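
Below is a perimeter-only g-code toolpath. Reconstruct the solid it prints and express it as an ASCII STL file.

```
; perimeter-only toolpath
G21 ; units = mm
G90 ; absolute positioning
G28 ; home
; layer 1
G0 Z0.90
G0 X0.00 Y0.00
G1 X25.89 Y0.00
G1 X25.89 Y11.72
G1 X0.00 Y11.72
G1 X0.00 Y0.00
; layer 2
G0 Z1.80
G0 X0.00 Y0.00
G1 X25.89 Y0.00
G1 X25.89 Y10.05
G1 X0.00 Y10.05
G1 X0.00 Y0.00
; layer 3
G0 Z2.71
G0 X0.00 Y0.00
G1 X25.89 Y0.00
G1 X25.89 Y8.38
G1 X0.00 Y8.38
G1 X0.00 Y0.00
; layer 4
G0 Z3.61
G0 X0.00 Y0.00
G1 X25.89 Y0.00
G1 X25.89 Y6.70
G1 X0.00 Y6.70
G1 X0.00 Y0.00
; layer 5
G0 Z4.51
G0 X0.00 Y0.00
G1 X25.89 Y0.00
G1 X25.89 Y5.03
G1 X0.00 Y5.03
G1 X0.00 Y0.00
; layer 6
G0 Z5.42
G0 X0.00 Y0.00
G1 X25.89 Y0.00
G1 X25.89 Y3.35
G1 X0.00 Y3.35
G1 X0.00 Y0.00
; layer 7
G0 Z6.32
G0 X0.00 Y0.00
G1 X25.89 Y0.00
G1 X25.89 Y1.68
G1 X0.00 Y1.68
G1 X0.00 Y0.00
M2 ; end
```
solid part
  facet normal 0.0000 0.0000 -1.0000
    outer loop
      vertex 25.89 13.40 0.00
      vertex 25.89 0.00 0.00
      vertex 0.00 0.00 0.00
    endloop
  endfacet
  facet normal 0.0000 0.0000 -1.0000
    outer loop
      vertex 0.00 13.40 0.00
      vertex 25.89 13.40 0.00
      vertex 0.00 0.00 0.00
    endloop
  endfacet
  facet normal 0.0000 -1.0000 0.0000
    outer loop
      vertex 0.00 0.00 0.00
      vertex 25.89 0.00 0.00
      vertex 25.89 0.00 7.22
    endloop
  endfacet
  facet normal 0.0000 -1.0000 0.0000
    outer loop
      vertex 0.00 0.00 0.00
      vertex 25.89 0.00 7.22
      vertex 0.00 0.00 7.22
    endloop
  endfacet
  facet normal 0.0000 0.4743 0.8803
    outer loop
      vertex 0.00 0.00 7.22
      vertex 25.89 0.00 7.22
      vertex 25.89 13.40 0.00
    endloop
  endfacet
  facet normal 0.0000 0.4743 0.8803
    outer loop
      vertex 0.00 0.00 7.22
      vertex 25.89 13.40 0.00
      vertex 0.00 13.40 0.00
    endloop
  endfacet
  facet normal -1.0000 0.0000 0.0000
    outer loop
      vertex 0.00 0.00 7.22
      vertex 0.00 13.40 0.00
      vertex 0.00 0.00 0.00
    endloop
  endfacet
  facet normal 1.0000 0.0000 0.0000
    outer loop
      vertex 25.89 0.00 0.00
      vertex 25.89 13.40 0.00
      vertex 25.89 0.00 7.22
    endloop
  endfacet
endsolid part

The G0 Z moves step by Δz≈0.90 mm. The G1 loops shrink linearly with z, so the solid tapers from its base footprint up to z≈7.22. Closing with a flat bottom cap and the tapered top and triangulating gives 8 facets — a wedge (ramp): 25.9 × 13.4 mm base, rising to 7.22 mm along the y=0 edge and sloping linearly to z=0 at y=13.4.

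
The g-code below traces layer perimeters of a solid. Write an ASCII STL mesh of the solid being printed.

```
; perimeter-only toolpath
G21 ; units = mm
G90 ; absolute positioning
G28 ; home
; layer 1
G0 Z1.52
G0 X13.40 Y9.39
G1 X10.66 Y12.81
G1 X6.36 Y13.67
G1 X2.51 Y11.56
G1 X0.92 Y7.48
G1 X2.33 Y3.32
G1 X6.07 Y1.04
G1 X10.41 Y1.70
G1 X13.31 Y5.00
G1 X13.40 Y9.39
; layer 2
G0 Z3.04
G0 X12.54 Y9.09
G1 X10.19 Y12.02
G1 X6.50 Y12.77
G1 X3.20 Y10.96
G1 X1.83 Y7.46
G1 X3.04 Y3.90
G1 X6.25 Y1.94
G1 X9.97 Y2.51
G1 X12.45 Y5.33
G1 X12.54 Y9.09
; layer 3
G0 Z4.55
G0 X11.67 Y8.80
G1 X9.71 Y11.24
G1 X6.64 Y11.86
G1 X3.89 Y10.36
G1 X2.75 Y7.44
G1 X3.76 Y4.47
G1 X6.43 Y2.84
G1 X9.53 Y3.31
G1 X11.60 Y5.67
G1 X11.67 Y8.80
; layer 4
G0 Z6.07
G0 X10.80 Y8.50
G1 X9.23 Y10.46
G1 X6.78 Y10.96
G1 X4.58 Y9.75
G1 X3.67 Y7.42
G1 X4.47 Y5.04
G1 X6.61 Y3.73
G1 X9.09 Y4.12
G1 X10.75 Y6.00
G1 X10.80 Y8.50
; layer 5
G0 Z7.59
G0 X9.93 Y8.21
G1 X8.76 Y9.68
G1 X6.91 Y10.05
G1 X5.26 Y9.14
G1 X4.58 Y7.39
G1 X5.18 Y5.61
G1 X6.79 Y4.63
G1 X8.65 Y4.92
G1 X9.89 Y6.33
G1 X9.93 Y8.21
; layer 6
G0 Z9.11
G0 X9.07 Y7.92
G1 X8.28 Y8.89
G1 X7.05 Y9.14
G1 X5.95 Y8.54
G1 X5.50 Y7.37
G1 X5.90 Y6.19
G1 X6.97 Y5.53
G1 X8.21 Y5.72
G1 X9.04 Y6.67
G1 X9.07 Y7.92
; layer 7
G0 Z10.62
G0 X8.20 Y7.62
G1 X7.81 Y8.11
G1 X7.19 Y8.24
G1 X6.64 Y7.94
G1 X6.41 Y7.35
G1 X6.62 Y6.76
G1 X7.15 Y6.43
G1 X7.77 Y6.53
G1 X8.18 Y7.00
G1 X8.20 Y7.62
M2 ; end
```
solid part
  facet normal 0.0000 0.0000 -1.0000
    outer loop
      vertex 6.22 14.58 0.00
      vertex 11.14 13.59 0.00
      vertex 14.27 9.68 0.00
    endloop
  endfacet
  facet normal 0.0000 0.0000 -1.0000
    outer loop
      vertex 1.82 12.17 0.00
      vertex 6.22 14.58 0.00
      vertex 14.27 9.68 0.00
    endloop
  endfacet
  facet normal 0.0000 0.0000 -1.0000
    outer loop
      vertex 0.00 7.50 0.00
      vertex 1.82 12.17 0.00
      vertex 14.27 9.68 0.00
    endloop
  endfacet
  facet normal 0.0000 0.0000 -1.0000
    outer loop
      vertex 1.61 2.75 0.00
      vertex 0.00 7.50 0.00
      vertex 14.27 9.68 0.00
    endloop
  endfacet
  facet normal 0.0000 0.0000 -1.0000
    outer loop
      vertex 5.89 0.14 0.00
      vertex 1.61 2.75 0.00
      vertex 14.27 9.68 0.00
    endloop
  endfacet
  facet normal 0.0000 0.0000 -1.0000
    outer loop
      vertex 10.85 0.90 0.00
      vertex 5.89 0.14 0.00
      vertex 14.27 9.68 0.00
    endloop
  endfacet
  facet normal 0.0000 0.0000 -1.0000
    outer loop
      vertex 14.16 4.67 0.00
      vertex 10.85 0.90 0.00
      vertex 14.27 9.68 0.00
    endloop
  endfacet
  facet normal 0.6790 0.5436 0.4934
    outer loop
      vertex 14.27 9.68 0.00
      vertex 11.14 13.59 0.00
      vertex 7.33 7.33 12.14
    endloop
  endfacet
  facet normal 0.1716 0.8526 0.4935
    outer loop
      vertex 11.14 13.59 0.00
      vertex 6.22 14.58 0.00
      vertex 7.33 7.33 12.14
    endloop
  endfacet
  facet normal -0.4178 0.7627 0.4937
    outer loop
      vertex 6.22 14.58 0.00
      vertex 1.82 12.17 0.00
      vertex 7.33 7.33 12.14
    endloop
  endfacet
  facet normal -0.8103 0.3158 0.4937
    outer loop
      vertex 1.82 12.17 0.00
      vertex 0.00 7.50 0.00
      vertex 7.33 7.33 12.14
    endloop
  endfacet
  facet normal -0.8237 -0.2792 0.4935
    outer loop
      vertex 0.00 7.50 0.00
      vertex 1.61 2.75 0.00
      vertex 7.33 7.33 12.14
    endloop
  endfacet
  facet normal -0.4528 -0.7426 0.4935
    outer loop
      vertex 1.61 2.75 0.00
      vertex 5.89 0.14 0.00
      vertex 7.33 7.33 12.14
    endloop
  endfacet
  facet normal 0.1317 -0.8597 0.4935
    outer loop
      vertex 5.89 0.14 0.00
      vertex 10.85 0.90 0.00
      vertex 7.33 7.33 12.14
    endloop
  endfacet
  facet normal 0.6536 -0.5739 0.4935
    outer loop
      vertex 10.85 0.90 0.00
      vertex 14.16 4.67 0.00
      vertex 7.33 7.33 12.14
    endloop
  endfacet
  facet normal 0.8696 -0.0191 0.4934
    outer loop
      vertex 14.16 4.67 0.00
      vertex 14.27 9.68 0.00
      vertex 7.33 7.33 12.14
    endloop
  endfacet
endsolid part

The G0 Z moves step by Δz≈1.52 mm. The G1 loops shrink linearly with z, so the solid tapers from its base footprint up to z≈12.1. Closing with a flat bottom cap and the tapered top and triangulating gives 16 facets — a regular 9-sided pyramid, base circumscribed radius ≈ 7.33 mm, apex at z ≈ 12.1 mm.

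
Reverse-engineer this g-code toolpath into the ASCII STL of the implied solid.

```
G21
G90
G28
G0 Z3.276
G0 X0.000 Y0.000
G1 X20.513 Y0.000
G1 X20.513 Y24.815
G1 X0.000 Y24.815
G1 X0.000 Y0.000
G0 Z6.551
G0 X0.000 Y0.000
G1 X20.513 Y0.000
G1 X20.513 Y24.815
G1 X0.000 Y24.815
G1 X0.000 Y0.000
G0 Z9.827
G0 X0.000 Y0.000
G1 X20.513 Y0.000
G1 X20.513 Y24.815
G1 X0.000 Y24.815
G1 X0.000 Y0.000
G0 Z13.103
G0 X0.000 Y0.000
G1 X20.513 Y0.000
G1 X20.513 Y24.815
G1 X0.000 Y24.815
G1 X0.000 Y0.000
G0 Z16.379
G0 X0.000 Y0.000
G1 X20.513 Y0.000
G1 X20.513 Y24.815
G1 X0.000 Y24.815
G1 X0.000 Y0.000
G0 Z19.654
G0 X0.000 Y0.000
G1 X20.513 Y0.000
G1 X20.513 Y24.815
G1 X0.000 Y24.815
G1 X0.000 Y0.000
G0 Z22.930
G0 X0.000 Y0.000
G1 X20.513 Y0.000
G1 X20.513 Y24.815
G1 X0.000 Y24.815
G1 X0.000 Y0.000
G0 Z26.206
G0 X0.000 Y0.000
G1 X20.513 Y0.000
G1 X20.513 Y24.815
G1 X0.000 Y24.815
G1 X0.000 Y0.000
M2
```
solid part
  facet normal 0.0000 0.0000 -1.0000
    outer loop
      vertex 20.513 24.815 0.000
      vertex 20.513 0.000 0.000
      vertex 0.000 0.000 0.000
    endloop
  endfacet
  facet normal 0.0000 0.0000 -1.0000
    outer loop
      vertex 0.000 24.815 0.000
      vertex 20.513 24.815 0.000
      vertex 0.000 0.000 0.000
    endloop
  endfacet
  facet normal 0.0000 0.0000 1.0000
    outer loop
      vertex 0.000 0.000 26.206
      vertex 20.513 0.000 26.206
      vertex 20.513 24.815 26.206
    endloop
  endfacet
  facet normal 0.0000 0.0000 1.0000
    outer loop
      vertex 0.000 0.000 26.206
      vertex 20.513 24.815 26.206
      vertex 0.000 24.815 26.206
    endloop
  endfacet
  facet normal 0.0000 -1.0000 0.0000
    outer loop
      vertex 0.000 0.000 0.000
      vertex 20.513 0.000 0.000
      vertex 20.513 0.000 26.206
    endloop
  endfacet
  facet normal 0.0000 -1.0000 0.0000
    outer loop
      vertex 0.000 0.000 0.000
      vertex 20.513 0.000 26.206
      vertex 0.000 0.000 26.206
    endloop
  endfacet
  facet normal 0.0000 1.0000 0.0000
    outer loop
      vertex 20.513 24.815 26.206
      vertex 20.513 24.815 0.000
      vertex 0.000 24.815 0.000
    endloop
  endfacet
  facet normal 0.0000 1.0000 0.0000
    outer loop
      vertex 0.000 24.815 26.206
      vertex 20.513 24.815 26.206
      vertex 0.000 24.815 0.000
    endloop
  endfacet
  facet normal -1.0000 0.0000 0.0000
    outer loop
      vertex 0.000 24.815 26.206
      vertex 0.000 24.815 0.000
      vertex 0.000 0.000 0.000
    endloop
  endfacet
  facet normal -1.0000 0.0000 0.0000
    outer loop
      vertex 0.000 0.000 26.206
      vertex 0.000 24.815 26.206
      vertex 0.000 0.000 0.000
    endloop
  endfacet
  facet normal 1.0000 0.0000 0.0000
    outer loop
      vertex 20.513 0.000 0.000
      vertex 20.513 24.815 0.000
      vertex 20.513 24.815 26.206
    endloop
  endfacet
  facet normal 1.0000 0.0000 0.0000
    outer loop
      vertex 20.513 0.000 0.000
      vertex 20.513 24.815 26.206
      vertex 20.513 0.000 26.206
    endloop
  endfacet
endsolid part

The G0 Z moves step by Δz≈3.276 mm. Every layer's G1 loop is the same polygon, so the solid is a straight extrusion of it from z=0 to z≈26.2. Closing with flat bottom and top caps and triangulating gives 12 facets — a rectangular box, roughly 20.5 × 24.8 mm footprint and 26.2 mm tall.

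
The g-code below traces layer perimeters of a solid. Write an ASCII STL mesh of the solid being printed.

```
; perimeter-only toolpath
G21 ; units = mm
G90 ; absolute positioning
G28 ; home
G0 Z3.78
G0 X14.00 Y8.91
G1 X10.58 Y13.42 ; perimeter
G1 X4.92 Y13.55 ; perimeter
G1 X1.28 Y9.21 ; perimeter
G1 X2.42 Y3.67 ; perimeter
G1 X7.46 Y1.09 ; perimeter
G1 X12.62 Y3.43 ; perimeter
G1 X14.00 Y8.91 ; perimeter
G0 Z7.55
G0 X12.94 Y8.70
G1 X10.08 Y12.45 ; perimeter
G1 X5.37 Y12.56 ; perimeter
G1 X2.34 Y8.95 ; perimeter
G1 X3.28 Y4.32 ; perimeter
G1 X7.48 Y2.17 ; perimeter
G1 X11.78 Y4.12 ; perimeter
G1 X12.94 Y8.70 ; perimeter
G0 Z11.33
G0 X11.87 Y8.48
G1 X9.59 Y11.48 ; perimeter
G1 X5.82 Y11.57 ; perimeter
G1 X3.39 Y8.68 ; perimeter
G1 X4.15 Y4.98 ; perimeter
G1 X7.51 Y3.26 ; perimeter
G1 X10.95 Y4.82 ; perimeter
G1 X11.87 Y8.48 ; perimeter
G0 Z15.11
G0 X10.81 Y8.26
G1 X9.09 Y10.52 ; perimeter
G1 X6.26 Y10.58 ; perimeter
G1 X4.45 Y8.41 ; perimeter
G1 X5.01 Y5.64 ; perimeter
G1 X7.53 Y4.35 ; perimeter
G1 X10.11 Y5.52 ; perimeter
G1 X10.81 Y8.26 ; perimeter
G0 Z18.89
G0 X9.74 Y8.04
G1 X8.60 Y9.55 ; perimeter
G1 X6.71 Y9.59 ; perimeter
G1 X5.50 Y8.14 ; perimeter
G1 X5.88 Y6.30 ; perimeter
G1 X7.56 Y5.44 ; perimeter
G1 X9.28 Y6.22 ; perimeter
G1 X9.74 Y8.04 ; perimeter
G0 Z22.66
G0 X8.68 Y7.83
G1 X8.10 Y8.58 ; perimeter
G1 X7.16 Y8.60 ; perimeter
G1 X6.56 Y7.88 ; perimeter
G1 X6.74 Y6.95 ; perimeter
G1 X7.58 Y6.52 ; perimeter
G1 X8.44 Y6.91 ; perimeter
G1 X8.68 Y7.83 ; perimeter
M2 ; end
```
solid part
  facet normal 0.0000 0.0000 -1.0000
    outer loop
      vertex 4.47 14.54 0.00
      vertex 11.07 14.39 0.00
      vertex 15.07 9.13 0.00
    endloop
  endfacet
  facet normal 0.0000 0.0000 -1.0000
    outer loop
      vertex 0.23 9.48 0.00
      vertex 4.47 14.54 0.00
      vertex 15.07 9.13 0.00
    endloop
  endfacet
  facet normal 0.0000 0.0000 -1.0000
    outer loop
      vertex 1.55 3.01 0.00
      vertex 0.23 9.48 0.00
      vertex 15.07 9.13 0.00
    endloop
  endfacet
  facet normal 0.0000 0.0000 -1.0000
    outer loop
      vertex 7.43 0.00 0.00
      vertex 1.55 3.01 0.00
      vertex 15.07 9.13 0.00
    endloop
  endfacet
  facet normal 0.0000 0.0000 -1.0000
    outer loop
      vertex 13.45 2.73 0.00
      vertex 7.43 0.00 0.00
      vertex 15.07 9.13 0.00
    endloop
  endfacet
  facet normal 0.7705 0.5859 0.2511
    outer loop
      vertex 15.07 9.13 0.00
      vertex 11.07 14.39 0.00
      vertex 7.61 7.61 26.44
    endloop
  endfacet
  facet normal 0.0220 0.9677 0.2510
    outer loop
      vertex 11.07 14.39 0.00
      vertex 4.47 14.54 0.00
      vertex 7.61 7.61 26.44
    endloop
  endfacet
  facet normal -0.7419 0.6217 0.2511
    outer loop
      vertex 4.47 14.54 0.00
      vertex 0.23 9.48 0.00
      vertex 7.61 7.61 26.44
    endloop
  endfacet
  facet normal -0.9484 -0.1935 0.2510
    outer loop
      vertex 0.23 9.48 0.00
      vertex 1.55 3.01 0.00
      vertex 7.61 7.61 26.44
    endloop
  endfacet
  facet normal -0.4411 -0.8617 0.2510
    outer loop
      vertex 1.55 3.01 0.00
      vertex 7.43 0.00 0.00
      vertex 7.61 7.61 26.44
    endloop
  endfacet
  facet normal 0.3998 -0.8816 0.2510
    outer loop
      vertex 7.43 0.00 0.00
      vertex 13.45 2.73 0.00
      vertex 7.61 7.61 26.44
    endloop
  endfacet
  facet normal 0.9384 -0.2375 0.2511
    outer loop
      vertex 13.45 2.73 0.00
      vertex 15.07 9.13 0.00
      vertex 7.61 7.61 26.44
    endloop
  endfacet
endsolid part

The G0 Z moves step by Δz≈3.78 mm. The G1 loops shrink linearly with z, so the solid tapers from its base footprint up to z≈26.4. Closing with a flat bottom cap and the tapered top and triangulating gives 12 facets — a regular 7-sided pyramid, base circumscribed radius ≈ 7.61 mm, apex at z ≈ 26.4 mm.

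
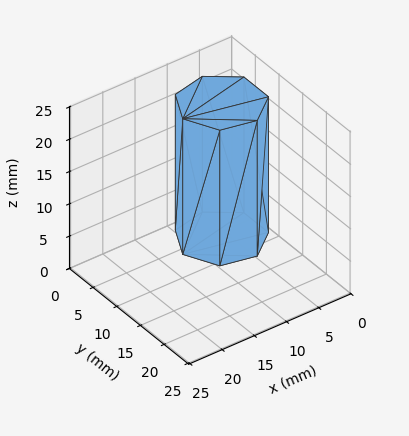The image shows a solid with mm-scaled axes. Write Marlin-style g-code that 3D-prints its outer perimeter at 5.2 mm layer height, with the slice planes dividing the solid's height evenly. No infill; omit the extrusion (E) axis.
Reading the render: the shape is a regular 7-sided prism (a cylinder approximated with 7 flat sides), circumscribed radius ≈ 6 mm, height ≈ 21 mm (dimensions read to the nearest mm from the axis ticks). For the g-code, the solid's height is divided into equal slices at the stated Δz and each level perimeter traced with G1 moves after a G0 lift.

; perimeter-only toolpath
G21 ; units = mm
G90 ; absolute positioning
G28 ; home
; layer 1
G0 Z5.2
G0 X12.0 Y6.0
G1 X9.7 Y10.7
G1 X4.7 Y11.8
G1 X0.6 Y8.6
G1 X0.6 Y3.4
G1 X4.7 Y0.2
G1 X9.7 Y1.3
G1 X12.0 Y6.0
; layer 2
G0 Z10.5
G0 X12.0 Y6.0
G1 X9.7 Y10.7
G1 X4.7 Y11.8
G1 X0.6 Y8.6
G1 X0.6 Y3.4
G1 X4.7 Y0.2
G1 X9.7 Y1.3
G1 X12.0 Y6.0
; layer 3
G0 Z15.8
G0 X12.0 Y6.0
G1 X9.7 Y10.7
G1 X4.7 Y11.8
G1 X0.6 Y8.6
G1 X0.6 Y3.4
G1 X4.7 Y0.2
G1 X9.7 Y1.3
G1 X12.0 Y6.0
; layer 4
G0 Z21.0
G0 X12.0 Y6.0
G1 X9.7 Y10.7
G1 X4.7 Y11.8
G1 X0.6 Y8.6
G1 X0.6 Y3.4
G1 X4.7 Y0.2
G1 X9.7 Y1.3
G1 X12.0 Y6.0
M2 ; end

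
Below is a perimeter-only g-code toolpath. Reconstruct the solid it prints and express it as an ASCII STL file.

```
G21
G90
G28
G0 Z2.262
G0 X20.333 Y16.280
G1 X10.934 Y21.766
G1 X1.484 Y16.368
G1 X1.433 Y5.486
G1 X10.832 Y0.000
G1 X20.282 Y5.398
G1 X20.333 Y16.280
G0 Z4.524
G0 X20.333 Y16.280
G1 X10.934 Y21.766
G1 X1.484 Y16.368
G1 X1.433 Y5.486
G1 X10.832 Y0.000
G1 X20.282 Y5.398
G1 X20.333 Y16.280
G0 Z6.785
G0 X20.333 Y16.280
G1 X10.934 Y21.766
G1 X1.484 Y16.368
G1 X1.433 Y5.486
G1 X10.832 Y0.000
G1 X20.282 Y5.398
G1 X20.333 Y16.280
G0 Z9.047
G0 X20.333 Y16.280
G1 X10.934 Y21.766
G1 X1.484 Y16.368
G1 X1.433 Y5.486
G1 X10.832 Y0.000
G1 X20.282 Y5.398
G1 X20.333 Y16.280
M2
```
solid part
  facet normal 0.0000 0.0000 -1.0000
    outer loop
      vertex 1.484 16.368 0.000
      vertex 10.934 21.766 0.000
      vertex 20.333 16.280 0.000
    endloop
  endfacet
  facet normal 0.0000 0.0000 -1.0000
    outer loop
      vertex 1.433 5.486 0.000
      vertex 1.484 16.368 0.000
      vertex 20.333 16.280 0.000
    endloop
  endfacet
  facet normal 0.0000 0.0000 -1.0000
    outer loop
      vertex 10.832 0.000 0.000
      vertex 1.433 5.486 0.000
      vertex 20.333 16.280 0.000
    endloop
  endfacet
  facet normal 0.0000 0.0000 -1.0000
    outer loop
      vertex 20.282 5.398 0.000
      vertex 10.832 0.000 0.000
      vertex 20.333 16.280 0.000
    endloop
  endfacet
  facet normal 0.0000 0.0000 1.0000
    outer loop
      vertex 20.333 16.280 9.047
      vertex 10.934 21.766 9.047
      vertex 1.484 16.368 9.047
    endloop
  endfacet
  facet normal 0.0000 0.0000 1.0000
    outer loop
      vertex 20.333 16.280 9.047
      vertex 1.484 16.368 9.047
      vertex 1.433 5.486 9.047
    endloop
  endfacet
  facet normal 0.0000 0.0000 1.0000
    outer loop
      vertex 20.333 16.280 9.047
      vertex 1.433 5.486 9.047
      vertex 10.832 0.000 9.047
    endloop
  endfacet
  facet normal 0.0000 0.0000 1.0000
    outer loop
      vertex 20.333 16.280 9.047
      vertex 10.832 0.000 9.047
      vertex 20.282 5.398 9.047
    endloop
  endfacet
  facet normal 0.5041 0.8636 0.0000
    outer loop
      vertex 20.333 16.280 0.000
      vertex 10.934 21.766 0.000
      vertex 10.934 21.766 9.047
    endloop
  endfacet
  facet normal 0.5041 0.8636 0.0000
    outer loop
      vertex 20.333 16.280 0.000
      vertex 10.934 21.766 9.047
      vertex 20.333 16.280 9.047
    endloop
  endfacet
  facet normal -0.4960 0.8683 0.0000
    outer loop
      vertex 10.934 21.766 0.000
      vertex 1.484 16.368 0.000
      vertex 1.484 16.368 9.047
    endloop
  endfacet
  facet normal -0.4960 0.8683 0.0000
    outer loop
      vertex 10.934 21.766 0.000
      vertex 1.484 16.368 9.047
      vertex 10.934 21.766 9.047
    endloop
  endfacet
  facet normal -1.0000 0.0047 0.0000
    outer loop
      vertex 1.484 16.368 0.000
      vertex 1.433 5.486 0.000
      vertex 1.433 5.486 9.047
    endloop
  endfacet
  facet normal -1.0000 0.0047 0.0000
    outer loop
      vertex 1.484 16.368 0.000
      vertex 1.433 5.486 9.047
      vertex 1.484 16.368 9.047
    endloop
  endfacet
  facet normal -0.5041 -0.8636 0.0000
    outer loop
      vertex 1.433 5.486 0.000
      vertex 10.832 0.000 0.000
      vertex 10.832 0.000 9.047
    endloop
  endfacet
  facet normal -0.5041 -0.8636 0.0000
    outer loop
      vertex 1.433 5.486 0.000
      vertex 10.832 0.000 9.047
      vertex 1.433 5.486 9.047
    endloop
  endfacet
  facet normal 0.4960 -0.8683 0.0000
    outer loop
      vertex 10.832 0.000 0.000
      vertex 20.282 5.398 0.000
      vertex 20.282 5.398 9.047
    endloop
  endfacet
  facet normal 0.4960 -0.8683 0.0000
    outer loop
      vertex 10.832 0.000 0.000
      vertex 20.282 5.398 9.047
      vertex 10.832 0.000 9.047
    endloop
  endfacet
  facet normal 1.0000 -0.0047 0.0000
    outer loop
      vertex 20.282 5.398 0.000
      vertex 20.333 16.280 0.000
      vertex 20.333 16.280 9.047
    endloop
  endfacet
  facet normal 1.0000 -0.0047 0.0000
    outer loop
      vertex 20.282 5.398 0.000
      vertex 20.333 16.280 9.047
      vertex 20.282 5.398 9.047
    endloop
  endfacet
endsolid part

The G0 Z moves step by Δz≈2.262 mm. Every layer's G1 loop is the same polygon, so the solid is a straight extrusion of it from z=0 to z≈9.05. Closing with flat bottom and top caps and triangulating gives 20 facets — a regular 6-sided prism (a cylinder approximated with 6 flat sides), circumscribed radius ≈ 10.9 mm, height ≈ 9.05 mm.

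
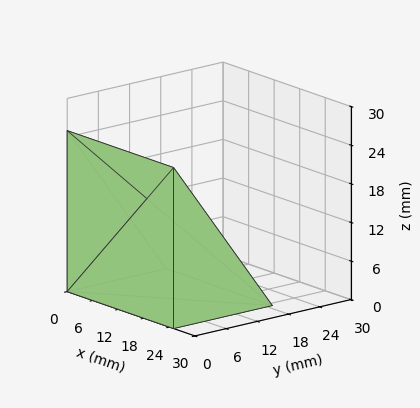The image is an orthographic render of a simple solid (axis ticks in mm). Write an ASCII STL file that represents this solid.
Reading the render: the shape is a wedge (ramp): 25 × 19 mm base, rising to 25 mm along the y=0 edge and sloping linearly to z=0 at y=19 (dimensions read to the nearest mm from the axis ticks). For the STL, each face is triangulated and given an outward normal.

solid part
  facet normal 0.0000 0.0000 -1.0000
    outer loop
      vertex 25.000 19.000 0.000
      vertex 25.000 0.000 0.000
      vertex 0.000 0.000 0.000
    endloop
  endfacet
  facet normal 0.0000 0.0000 -1.0000
    outer loop
      vertex 0.000 19.000 0.000
      vertex 25.000 19.000 0.000
      vertex 0.000 0.000 0.000
    endloop
  endfacet
  facet normal 0.0000 -1.0000 0.0000
    outer loop
      vertex 0.000 0.000 0.000
      vertex 25.000 0.000 0.000
      vertex 25.000 0.000 25.000
    endloop
  endfacet
  facet normal 0.0000 -1.0000 0.0000
    outer loop
      vertex 0.000 0.000 0.000
      vertex 25.000 0.000 25.000
      vertex 0.000 0.000 25.000
    endloop
  endfacet
  facet normal 0.0000 0.7962 0.6051
    outer loop
      vertex 0.000 0.000 25.000
      vertex 25.000 0.000 25.000
      vertex 25.000 19.000 0.000
    endloop
  endfacet
  facet normal 0.0000 0.7962 0.6051
    outer loop
      vertex 0.000 0.000 25.000
      vertex 25.000 19.000 0.000
      vertex 0.000 19.000 0.000
    endloop
  endfacet
  facet normal -1.0000 0.0000 0.0000
    outer loop
      vertex 0.000 0.000 25.000
      vertex 0.000 19.000 0.000
      vertex 0.000 0.000 0.000
    endloop
  endfacet
  facet normal 1.0000 0.0000 0.0000
    outer loop
      vertex 25.000 0.000 0.000
      vertex 25.000 19.000 0.000
      vertex 25.000 0.000 25.000
    endloop
  endfacet
endsolid part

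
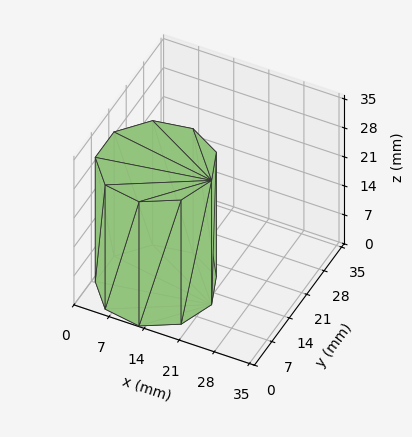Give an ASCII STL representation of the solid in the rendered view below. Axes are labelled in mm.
Reading the render: the shape is a regular 9-sided prism (a cylinder approximated with 9 flat sides), circumscribed radius ≈ 11 mm, height ≈ 30 mm (dimensions read to the nearest mm from the axis ticks). For the STL, each face is triangulated and given an outward normal.

solid part
  facet normal 0.0000 0.0000 -1.0000
    outer loop
      vertex 12.91 21.83 0.00
      vertex 19.43 18.07 0.00
      vertex 22.00 11.00 0.00
    endloop
  endfacet
  facet normal 0.0000 0.0000 -1.0000
    outer loop
      vertex 5.50 20.53 0.00
      vertex 12.91 21.83 0.00
      vertex 22.00 11.00 0.00
    endloop
  endfacet
  facet normal 0.0000 0.0000 -1.0000
    outer loop
      vertex 0.66 14.76 0.00
      vertex 5.50 20.53 0.00
      vertex 22.00 11.00 0.00
    endloop
  endfacet
  facet normal 0.0000 0.0000 -1.0000
    outer loop
      vertex 0.66 7.24 0.00
      vertex 0.66 14.76 0.00
      vertex 22.00 11.00 0.00
    endloop
  endfacet
  facet normal 0.0000 0.0000 -1.0000
    outer loop
      vertex 5.50 1.47 0.00
      vertex 0.66 7.24 0.00
      vertex 22.00 11.00 0.00
    endloop
  endfacet
  facet normal 0.0000 0.0000 -1.0000
    outer loop
      vertex 12.91 0.17 0.00
      vertex 5.50 1.47 0.00
      vertex 22.00 11.00 0.00
    endloop
  endfacet
  facet normal 0.0000 0.0000 -1.0000
    outer loop
      vertex 19.43 3.93 0.00
      vertex 12.91 0.17 0.00
      vertex 22.00 11.00 0.00
    endloop
  endfacet
  facet normal 0.0000 0.0000 1.0000
    outer loop
      vertex 22.00 11.00 30.00
      vertex 19.43 18.07 30.00
      vertex 12.91 21.83 30.00
    endloop
  endfacet
  facet normal 0.0000 0.0000 1.0000
    outer loop
      vertex 22.00 11.00 30.00
      vertex 12.91 21.83 30.00
      vertex 5.50 20.53 30.00
    endloop
  endfacet
  facet normal 0.0000 0.0000 1.0000
    outer loop
      vertex 22.00 11.00 30.00
      vertex 5.50 20.53 30.00
      vertex 0.66 14.76 30.00
    endloop
  endfacet
  facet normal 0.0000 0.0000 1.0000
    outer loop
      vertex 22.00 11.00 30.00
      vertex 0.66 14.76 30.00
      vertex 0.66 7.24 30.00
    endloop
  endfacet
  facet normal 0.0000 0.0000 1.0000
    outer loop
      vertex 22.00 11.00 30.00
      vertex 0.66 7.24 30.00
      vertex 5.50 1.47 30.00
    endloop
  endfacet
  facet normal 0.0000 0.0000 1.0000
    outer loop
      vertex 22.00 11.00 30.00
      vertex 5.50 1.47 30.00
      vertex 12.91 0.17 30.00
    endloop
  endfacet
  facet normal 0.0000 0.0000 1.0000
    outer loop
      vertex 22.00 11.00 30.00
      vertex 12.91 0.17 30.00
      vertex 19.43 3.93 30.00
    endloop
  endfacet
  facet normal 0.9398 0.3416 0.0000
    outer loop
      vertex 22.00 11.00 0.00
      vertex 19.43 18.07 0.00
      vertex 19.43 18.07 30.00
    endloop
  endfacet
  facet normal 0.9398 0.3416 0.0000
    outer loop
      vertex 22.00 11.00 0.00
      vertex 19.43 18.07 30.00
      vertex 22.00 11.00 30.00
    endloop
  endfacet
  facet normal 0.4996 0.8663 0.0000
    outer loop
      vertex 19.43 18.07 0.00
      vertex 12.91 21.83 0.00
      vertex 12.91 21.83 30.00
    endloop
  endfacet
  facet normal 0.4996 0.8663 0.0000
    outer loop
      vertex 19.43 18.07 0.00
      vertex 12.91 21.83 30.00
      vertex 19.43 18.07 30.00
    endloop
  endfacet
  facet normal -0.1728 0.9850 0.0000
    outer loop
      vertex 12.91 21.83 0.00
      vertex 5.50 20.53 0.00
      vertex 5.50 20.53 30.00
    endloop
  endfacet
  facet normal -0.1728 0.9850 0.0000
    outer loop
      vertex 12.91 21.83 0.00
      vertex 5.50 20.53 30.00
      vertex 12.91 21.83 30.00
    endloop
  endfacet
  facet normal -0.7661 0.6427 0.0000
    outer loop
      vertex 5.50 20.53 0.00
      vertex 0.66 14.76 0.00
      vertex 0.66 14.76 30.00
    endloop
  endfacet
  facet normal -0.7661 0.6427 0.0000
    outer loop
      vertex 5.50 20.53 0.00
      vertex 0.66 14.76 30.00
      vertex 5.50 20.53 30.00
    endloop
  endfacet
  facet normal -1.0000 0.0000 0.0000
    outer loop
      vertex 0.66 14.76 0.00
      vertex 0.66 7.24 0.00
      vertex 0.66 7.24 30.00
    endloop
  endfacet
  facet normal -1.0000 0.0000 0.0000
    outer loop
      vertex 0.66 14.76 0.00
      vertex 0.66 7.24 30.00
      vertex 0.66 14.76 30.00
    endloop
  endfacet
  facet normal -0.7661 -0.6427 0.0000
    outer loop
      vertex 0.66 7.24 0.00
      vertex 5.50 1.47 0.00
      vertex 5.50 1.47 30.00
    endloop
  endfacet
  facet normal -0.7661 -0.6427 0.0000
    outer loop
      vertex 0.66 7.24 0.00
      vertex 5.50 1.47 30.00
      vertex 0.66 7.24 30.00
    endloop
  endfacet
  facet normal -0.1728 -0.9850 0.0000
    outer loop
      vertex 5.50 1.47 0.00
      vertex 12.91 0.17 0.00
      vertex 12.91 0.17 30.00
    endloop
  endfacet
  facet normal -0.1728 -0.9850 0.0000
    outer loop
      vertex 5.50 1.47 0.00
      vertex 12.91 0.17 30.00
      vertex 5.50 1.47 30.00
    endloop
  endfacet
  facet normal 0.4996 -0.8663 0.0000
    outer loop
      vertex 12.91 0.17 0.00
      vertex 19.43 3.93 0.00
      vertex 19.43 3.93 30.00
    endloop
  endfacet
  facet normal 0.4996 -0.8663 0.0000
    outer loop
      vertex 12.91 0.17 0.00
      vertex 19.43 3.93 30.00
      vertex 12.91 0.17 30.00
    endloop
  endfacet
  facet normal 0.9398 -0.3416 0.0000
    outer loop
      vertex 19.43 3.93 0.00
      vertex 22.00 11.00 0.00
      vertex 22.00 11.00 30.00
    endloop
  endfacet
  facet normal 0.9398 -0.3416 0.0000
    outer loop
      vertex 19.43 3.93 0.00
      vertex 22.00 11.00 30.00
      vertex 19.43 3.93 30.00
    endloop
  endfacet
endsolid part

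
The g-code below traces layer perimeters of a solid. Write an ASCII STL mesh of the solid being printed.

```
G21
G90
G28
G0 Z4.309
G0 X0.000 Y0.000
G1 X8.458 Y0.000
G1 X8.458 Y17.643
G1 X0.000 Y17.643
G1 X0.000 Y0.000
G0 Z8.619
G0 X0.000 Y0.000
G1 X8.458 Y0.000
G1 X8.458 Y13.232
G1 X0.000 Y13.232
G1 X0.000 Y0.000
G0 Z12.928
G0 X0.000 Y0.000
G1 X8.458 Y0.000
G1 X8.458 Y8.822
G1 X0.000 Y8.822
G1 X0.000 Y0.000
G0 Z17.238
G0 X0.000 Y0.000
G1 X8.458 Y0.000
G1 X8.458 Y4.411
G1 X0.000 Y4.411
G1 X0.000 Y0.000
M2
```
solid part
  facet normal 0.0000 0.0000 -1.0000
    outer loop
      vertex 8.458 22.054 0.000
      vertex 8.458 0.000 0.000
      vertex 0.000 0.000 0.000
    endloop
  endfacet
  facet normal 0.0000 0.0000 -1.0000
    outer loop
      vertex 0.000 22.054 0.000
      vertex 8.458 22.054 0.000
      vertex 0.000 0.000 0.000
    endloop
  endfacet
  facet normal 0.0000 -1.0000 0.0000
    outer loop
      vertex 0.000 0.000 0.000
      vertex 8.458 0.000 0.000
      vertex 8.458 0.000 21.547
    endloop
  endfacet
  facet normal 0.0000 -1.0000 0.0000
    outer loop
      vertex 0.000 0.000 0.000
      vertex 8.458 0.000 21.547
      vertex 0.000 0.000 21.547
    endloop
  endfacet
  facet normal 0.0000 0.6988 0.7153
    outer loop
      vertex 0.000 0.000 21.547
      vertex 8.458 0.000 21.547
      vertex 8.458 22.054 0.000
    endloop
  endfacet
  facet normal 0.0000 0.6988 0.7153
    outer loop
      vertex 0.000 0.000 21.547
      vertex 8.458 22.054 0.000
      vertex 0.000 22.054 0.000
    endloop
  endfacet
  facet normal -1.0000 0.0000 0.0000
    outer loop
      vertex 0.000 0.000 21.547
      vertex 0.000 22.054 0.000
      vertex 0.000 0.000 0.000
    endloop
  endfacet
  facet normal 1.0000 0.0000 0.0000
    outer loop
      vertex 8.458 0.000 0.000
      vertex 8.458 22.054 0.000
      vertex 8.458 0.000 21.547
    endloop
  endfacet
endsolid part

The G0 Z moves step by Δz≈4.309 mm. The G1 loops shrink linearly with z, so the solid tapers from its base footprint up to z≈21.5. Closing with a flat bottom cap and the tapered top and triangulating gives 8 facets — a wedge (ramp): 8.46 × 22.1 mm base, rising to 21.5 mm along the y=0 edge and sloping linearly to z=0 at y=22.1.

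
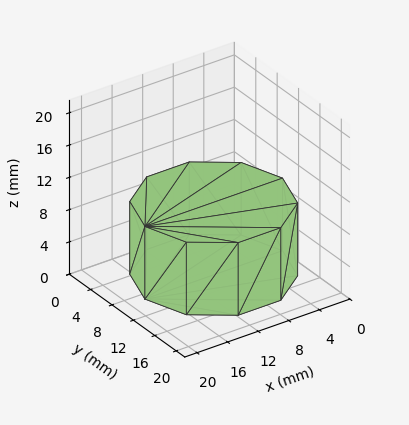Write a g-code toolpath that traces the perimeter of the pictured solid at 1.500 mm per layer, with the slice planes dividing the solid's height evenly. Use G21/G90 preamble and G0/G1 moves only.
Reading the render: the shape is a regular 10-sided prism (a cylinder approximated with 10 flat sides), circumscribed radius ≈ 9 mm, height ≈ 9 mm (dimensions read to the nearest mm from the axis ticks). For the g-code, the solid's height is divided into equal slices at the stated Δz and each level perimeter traced with G1 moves after a G0 lift.

; perimeter-only toolpath
G21 ; units = mm
G90 ; absolute positioning
G28 ; home
; layer 1
G0 Z1.500
G0 X18.000 Y9.000
G1 X16.281 Y14.290
G1 X11.781 Y17.560
G1 X6.219 Y17.560
G1 X1.719 Y14.290
G1 X0.000 Y9.000
G1 X1.719 Y3.710
G1 X6.219 Y0.440
G1 X11.781 Y0.440
G1 X16.281 Y3.710
G1 X18.000 Y9.000
; layer 2
G0 Z3.000
G0 X18.000 Y9.000
G1 X16.281 Y14.290
G1 X11.781 Y17.560
G1 X6.219 Y17.560
G1 X1.719 Y14.290
G1 X0.000 Y9.000
G1 X1.719 Y3.710
G1 X6.219 Y0.440
G1 X11.781 Y0.440
G1 X16.281 Y3.710
G1 X18.000 Y9.000
; layer 3
G0 Z4.500
G0 X18.000 Y9.000
G1 X16.281 Y14.290
G1 X11.781 Y17.560
G1 X6.219 Y17.560
G1 X1.719 Y14.290
G1 X0.000 Y9.000
G1 X1.719 Y3.710
G1 X6.219 Y0.440
G1 X11.781 Y0.440
G1 X16.281 Y3.710
G1 X18.000 Y9.000
; layer 4
G0 Z6.000
G0 X18.000 Y9.000
G1 X16.281 Y14.290
G1 X11.781 Y17.560
G1 X6.219 Y17.560
G1 X1.719 Y14.290
G1 X0.000 Y9.000
G1 X1.719 Y3.710
G1 X6.219 Y0.440
G1 X11.781 Y0.440
G1 X16.281 Y3.710
G1 X18.000 Y9.000
; layer 5
G0 Z7.500
G0 X18.000 Y9.000
G1 X16.281 Y14.290
G1 X11.781 Y17.560
G1 X6.219 Y17.560
G1 X1.719 Y14.290
G1 X0.000 Y9.000
G1 X1.719 Y3.710
G1 X6.219 Y0.440
G1 X11.781 Y0.440
G1 X16.281 Y3.710
G1 X18.000 Y9.000
; layer 6
G0 Z9.000
G0 X18.000 Y9.000
G1 X16.281 Y14.290
G1 X11.781 Y17.560
G1 X6.219 Y17.560
G1 X1.719 Y14.290
G1 X0.000 Y9.000
G1 X1.719 Y3.710
G1 X6.219 Y0.440
G1 X11.781 Y0.440
G1 X16.281 Y3.710
G1 X18.000 Y9.000
M2 ; end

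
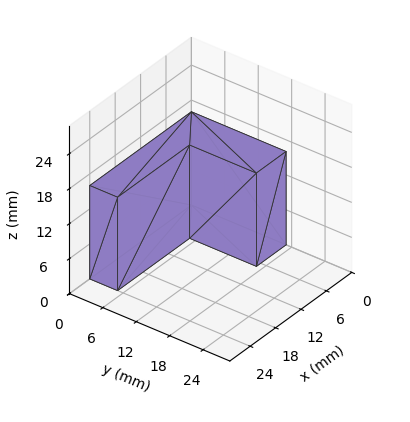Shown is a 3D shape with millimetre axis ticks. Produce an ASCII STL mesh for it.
Reading the render: the shape is an L-shaped prism: outer 24 × 17 mm, arm thicknesses ≈ 5 mm (horizontal) and 7 mm (vertical), extruded 16 mm in z (dimensions read to the nearest mm from the axis ticks). For the STL, each face is triangulated and given an outward normal.

solid part
  facet normal 0.0000 0.0000 -1.0000
    outer loop
      vertex 24.0 5.0 0.0
      vertex 24.0 0.0 0.0
      vertex 0.0 0.0 0.0
    endloop
  endfacet
  facet normal 0.0000 0.0000 -1.0000
    outer loop
      vertex 7.0 5.0 0.0
      vertex 24.0 5.0 0.0
      vertex 0.0 0.0 0.0
    endloop
  endfacet
  facet normal 0.0000 0.0000 -1.0000
    outer loop
      vertex 7.0 17.0 0.0
      vertex 7.0 5.0 0.0
      vertex 0.0 0.0 0.0
    endloop
  endfacet
  facet normal 0.0000 0.0000 -1.0000
    outer loop
      vertex 0.0 17.0 0.0
      vertex 7.0 17.0 0.0
      vertex 0.0 0.0 0.0
    endloop
  endfacet
  facet normal 0.0000 0.0000 1.0000
    outer loop
      vertex 0.0 0.0 16.0
      vertex 24.0 0.0 16.0
      vertex 24.0 5.0 16.0
    endloop
  endfacet
  facet normal 0.0000 0.0000 1.0000
    outer loop
      vertex 0.0 0.0 16.0
      vertex 24.0 5.0 16.0
      vertex 7.0 5.0 16.0
    endloop
  endfacet
  facet normal 0.0000 0.0000 1.0000
    outer loop
      vertex 0.0 0.0 16.0
      vertex 7.0 5.0 16.0
      vertex 7.0 17.0 16.0
    endloop
  endfacet
  facet normal 0.0000 0.0000 1.0000
    outer loop
      vertex 0.0 0.0 16.0
      vertex 7.0 17.0 16.0
      vertex 0.0 17.0 16.0
    endloop
  endfacet
  facet normal 0.0000 -1.0000 0.0000
    outer loop
      vertex 0.0 0.0 0.0
      vertex 24.0 0.0 0.0
      vertex 24.0 0.0 16.0
    endloop
  endfacet
  facet normal 0.0000 -1.0000 0.0000
    outer loop
      vertex 0.0 0.0 0.0
      vertex 24.0 0.0 16.0
      vertex 0.0 0.0 16.0
    endloop
  endfacet
  facet normal 1.0000 0.0000 0.0000
    outer loop
      vertex 24.0 0.0 0.0
      vertex 24.0 5.0 0.0
      vertex 24.0 5.0 16.0
    endloop
  endfacet
  facet normal 1.0000 0.0000 0.0000
    outer loop
      vertex 24.0 0.0 0.0
      vertex 24.0 5.0 16.0
      vertex 24.0 0.0 16.0
    endloop
  endfacet
  facet normal 0.0000 1.0000 0.0000
    outer loop
      vertex 24.0 5.0 0.0
      vertex 7.0 5.0 0.0
      vertex 7.0 5.0 16.0
    endloop
  endfacet
  facet normal 0.0000 1.0000 0.0000
    outer loop
      vertex 24.0 5.0 0.0
      vertex 7.0 5.0 16.0
      vertex 24.0 5.0 16.0
    endloop
  endfacet
  facet normal 1.0000 0.0000 0.0000
    outer loop
      vertex 7.0 5.0 0.0
      vertex 7.0 17.0 0.0
      vertex 7.0 17.0 16.0
    endloop
  endfacet
  facet normal 1.0000 0.0000 0.0000
    outer loop
      vertex 7.0 5.0 0.0
      vertex 7.0 17.0 16.0
      vertex 7.0 5.0 16.0
    endloop
  endfacet
  facet normal 0.0000 1.0000 0.0000
    outer loop
      vertex 7.0 17.0 0.0
      vertex 0.0 17.0 0.0
      vertex 0.0 17.0 16.0
    endloop
  endfacet
  facet normal 0.0000 1.0000 0.0000
    outer loop
      vertex 7.0 17.0 0.0
      vertex 0.0 17.0 16.0
      vertex 7.0 17.0 16.0
    endloop
  endfacet
  facet normal -1.0000 0.0000 0.0000
    outer loop
      vertex 0.0 17.0 0.0
      vertex 0.0 0.0 0.0
      vertex 0.0 0.0 16.0
    endloop
  endfacet
  facet normal -1.0000 0.0000 0.0000
    outer loop
      vertex 0.0 17.0 0.0
      vertex 0.0 0.0 16.0
      vertex 0.0 17.0 16.0
    endloop
  endfacet
endsolid part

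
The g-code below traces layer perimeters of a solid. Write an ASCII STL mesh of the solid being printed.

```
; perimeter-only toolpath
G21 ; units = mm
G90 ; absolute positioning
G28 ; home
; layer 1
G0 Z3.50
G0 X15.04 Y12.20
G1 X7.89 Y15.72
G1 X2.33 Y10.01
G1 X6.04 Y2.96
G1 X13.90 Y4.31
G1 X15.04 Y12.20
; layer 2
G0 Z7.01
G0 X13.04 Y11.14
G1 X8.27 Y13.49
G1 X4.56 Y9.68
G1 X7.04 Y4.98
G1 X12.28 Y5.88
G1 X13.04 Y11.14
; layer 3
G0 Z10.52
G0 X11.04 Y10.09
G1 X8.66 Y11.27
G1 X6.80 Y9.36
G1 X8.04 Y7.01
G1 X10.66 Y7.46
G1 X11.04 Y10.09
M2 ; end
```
solid part
  facet normal 0.0000 0.0000 -1.0000
    outer loop
      vertex 0.09 10.33 0.00
      vertex 7.51 17.95 0.00
      vertex 17.04 13.25 0.00
    endloop
  endfacet
  facet normal 0.0000 0.0000 -1.0000
    outer loop
      vertex 5.04 0.93 0.00
      vertex 0.09 10.33 0.00
      vertex 17.04 13.25 0.00
    endloop
  endfacet
  facet normal 0.0000 0.0000 -1.0000
    outer loop
      vertex 15.52 2.73 0.00
      vertex 5.04 0.93 0.00
      vertex 17.04 13.25 0.00
    endloop
  endfacet
  facet normal 0.3922 0.7952 0.4625
    outer loop
      vertex 17.04 13.25 0.00
      vertex 7.51 17.95 0.00
      vertex 9.04 9.04 14.02
    endloop
  endfacet
  facet normal -0.6352 0.6186 0.4624
    outer loop
      vertex 7.51 17.95 0.00
      vertex 0.09 10.33 0.00
      vertex 9.04 9.04 14.02
    endloop
  endfacet
  facet normal -0.7844 -0.4131 0.4627
    outer loop
      vertex 0.09 10.33 0.00
      vertex 5.04 0.93 0.00
      vertex 9.04 9.04 14.02
    endloop
  endfacet
  facet normal 0.1501 -0.8738 0.4626
    outer loop
      vertex 5.04 0.93 0.00
      vertex 15.52 2.73 0.00
      vertex 9.04 9.04 14.02
    endloop
  endfacet
  facet normal 0.8774 -0.1268 0.4626
    outer loop
      vertex 15.52 2.73 0.00
      vertex 17.04 13.25 0.00
      vertex 9.04 9.04 14.02
    endloop
  endfacet
endsolid part

The G0 Z moves step by Δz≈3.50 mm. The G1 loops shrink linearly with z, so the solid tapers from its base footprint up to z≈14. Closing with a flat bottom cap and the tapered top and triangulating gives 8 facets — a regular 5-sided pyramid, base circumscribed radius ≈ 9.04 mm, apex at z ≈ 14 mm.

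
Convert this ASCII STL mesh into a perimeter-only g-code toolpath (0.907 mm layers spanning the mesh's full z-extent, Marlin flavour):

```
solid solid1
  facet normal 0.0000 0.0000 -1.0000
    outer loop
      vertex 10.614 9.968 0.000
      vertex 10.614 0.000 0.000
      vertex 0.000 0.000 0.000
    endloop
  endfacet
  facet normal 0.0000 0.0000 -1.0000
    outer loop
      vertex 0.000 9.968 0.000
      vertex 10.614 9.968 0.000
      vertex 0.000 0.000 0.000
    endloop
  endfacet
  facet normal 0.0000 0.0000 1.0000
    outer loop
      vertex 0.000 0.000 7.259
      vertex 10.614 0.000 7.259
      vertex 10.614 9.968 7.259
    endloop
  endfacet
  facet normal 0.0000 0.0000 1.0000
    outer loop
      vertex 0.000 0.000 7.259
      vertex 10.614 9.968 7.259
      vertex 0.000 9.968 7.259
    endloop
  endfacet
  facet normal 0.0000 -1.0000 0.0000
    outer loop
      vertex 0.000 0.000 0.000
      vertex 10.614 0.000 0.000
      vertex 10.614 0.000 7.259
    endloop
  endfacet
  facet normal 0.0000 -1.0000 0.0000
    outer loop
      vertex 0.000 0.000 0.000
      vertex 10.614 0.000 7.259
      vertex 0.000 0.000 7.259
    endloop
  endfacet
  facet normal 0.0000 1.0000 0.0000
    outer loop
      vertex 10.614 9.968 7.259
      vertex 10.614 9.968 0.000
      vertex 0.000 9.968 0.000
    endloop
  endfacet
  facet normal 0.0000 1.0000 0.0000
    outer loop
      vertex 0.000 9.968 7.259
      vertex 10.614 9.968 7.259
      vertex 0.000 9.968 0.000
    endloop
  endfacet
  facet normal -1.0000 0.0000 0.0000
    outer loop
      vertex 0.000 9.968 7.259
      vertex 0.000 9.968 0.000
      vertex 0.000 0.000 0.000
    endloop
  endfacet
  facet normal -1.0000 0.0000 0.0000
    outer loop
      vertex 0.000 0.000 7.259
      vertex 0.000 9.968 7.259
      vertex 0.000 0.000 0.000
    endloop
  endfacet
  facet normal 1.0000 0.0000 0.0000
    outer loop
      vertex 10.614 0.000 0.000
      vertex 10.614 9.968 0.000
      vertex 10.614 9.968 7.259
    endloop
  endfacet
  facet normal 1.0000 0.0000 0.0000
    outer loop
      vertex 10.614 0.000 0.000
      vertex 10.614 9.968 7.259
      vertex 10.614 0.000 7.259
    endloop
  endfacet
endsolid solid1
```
; perimeter-only toolpath
G21 ; units = mm
G90 ; absolute positioning
G28 ; home
; layer 1
G0 Z0.907
G0 X0.000 Y0.000
G1 X10.614 Y0.000
G1 X10.614 Y9.968
G1 X0.000 Y9.968
G1 X0.000 Y0.000
; layer 2
G0 Z1.815
G0 X0.000 Y0.000
G1 X10.614 Y0.000
G1 X10.614 Y9.968
G1 X0.000 Y9.968
G1 X0.000 Y0.000
; layer 3
G0 Z2.722
G0 X0.000 Y0.000
G1 X10.614 Y0.000
G1 X10.614 Y9.968
G1 X0.000 Y9.968
G1 X0.000 Y0.000
; layer 4
G0 Z3.630
G0 X0.000 Y0.000
G1 X10.614 Y0.000
G1 X10.614 Y9.968
G1 X0.000 Y9.968
G1 X0.000 Y0.000
; layer 5
G0 Z4.537
G0 X0.000 Y0.000
G1 X10.614 Y0.000
G1 X10.614 Y9.968
G1 X0.000 Y9.968
G1 X0.000 Y0.000
; layer 6
G0 Z5.444
G0 X0.000 Y0.000
G1 X10.614 Y0.000
G1 X10.614 Y9.968
G1 X0.000 Y9.968
G1 X0.000 Y0.000
; layer 7
G0 Z6.352
G0 X0.000 Y0.000
G1 X10.614 Y0.000
G1 X10.614 Y9.968
G1 X0.000 Y9.968
G1 X0.000 Y0.000
; layer 8
G0 Z7.259
G0 X0.000 Y0.000
G1 X10.614 Y0.000
G1 X10.614 Y9.968
G1 X0.000 Y9.968
G1 X0.000 Y0.000
M2 ; end

The solid is a rectangular box, roughly 10.6 × 9.97 mm footprint and 7.26 mm tall. Slicing at Δz = 0.907 mm — 8 equal slices spanning the solid's height, so layer i sits at z = i·h/8 — gives 8 non-empty perimeters. Each is a 4-segment closed polygon; G0 lifts to the layer z and rapids to the start vertex, then G1 traces the edges.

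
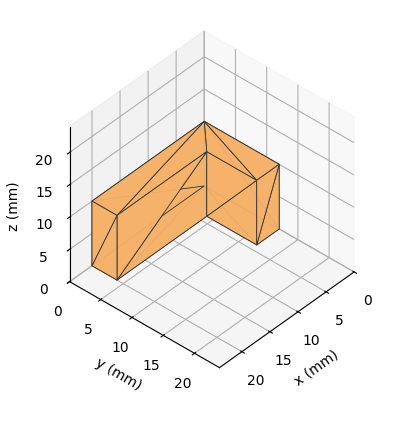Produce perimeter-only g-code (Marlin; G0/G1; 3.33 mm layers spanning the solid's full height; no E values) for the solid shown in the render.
Reading the render: the shape is an L-shaped prism: outer 20 × 12 mm, arm thicknesses ≈ 4 mm (horizontal) and 4 mm (vertical), extruded 10 mm in z (dimensions read to the nearest mm from the axis ticks). For the g-code, the solid's height is divided into equal slices at the stated Δz and each level perimeter traced with G1 moves after a G0 lift.

; perimeter-only toolpath
G21 ; units = mm
G90 ; absolute positioning
G28 ; home
; layer 1
G0 Z3.33
G0 X0.00 Y0.00
G1 X20.00 Y0.00
G1 X20.00 Y4.00
G1 X4.00 Y4.00
G1 X4.00 Y12.00
G1 X0.00 Y12.00
G1 X0.00 Y0.00
; layer 2
G0 Z6.67
G0 X0.00 Y0.00
G1 X20.00 Y0.00
G1 X20.00 Y4.00
G1 X4.00 Y4.00
G1 X4.00 Y12.00
G1 X0.00 Y12.00
G1 X0.00 Y0.00
; layer 3
G0 Z10.00
G0 X0.00 Y0.00
G1 X20.00 Y0.00
G1 X20.00 Y4.00
G1 X4.00 Y4.00
G1 X4.00 Y12.00
G1 X0.00 Y12.00
G1 X0.00 Y0.00
M2 ; end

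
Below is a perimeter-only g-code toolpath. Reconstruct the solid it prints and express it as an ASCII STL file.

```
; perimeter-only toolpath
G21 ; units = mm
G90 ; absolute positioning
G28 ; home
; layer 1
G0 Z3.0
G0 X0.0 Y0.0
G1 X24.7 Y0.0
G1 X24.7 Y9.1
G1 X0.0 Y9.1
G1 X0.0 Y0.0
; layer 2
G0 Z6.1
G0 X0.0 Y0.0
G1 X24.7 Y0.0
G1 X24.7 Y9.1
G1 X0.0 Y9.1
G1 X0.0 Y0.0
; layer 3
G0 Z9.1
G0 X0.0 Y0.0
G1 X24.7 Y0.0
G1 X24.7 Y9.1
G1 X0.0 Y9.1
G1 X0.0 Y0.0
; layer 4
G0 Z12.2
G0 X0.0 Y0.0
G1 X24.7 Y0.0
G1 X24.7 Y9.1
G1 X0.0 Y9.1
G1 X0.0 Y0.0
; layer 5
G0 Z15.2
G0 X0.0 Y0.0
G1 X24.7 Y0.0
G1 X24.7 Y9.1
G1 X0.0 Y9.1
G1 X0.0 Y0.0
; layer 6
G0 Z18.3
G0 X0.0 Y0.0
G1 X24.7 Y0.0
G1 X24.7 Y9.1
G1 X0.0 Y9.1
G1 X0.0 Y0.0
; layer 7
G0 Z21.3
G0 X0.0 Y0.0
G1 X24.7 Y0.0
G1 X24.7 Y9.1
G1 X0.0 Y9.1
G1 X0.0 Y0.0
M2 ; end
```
solid part
  facet normal 0.0000 0.0000 -1.0000
    outer loop
      vertex 24.7 9.1 0.0
      vertex 24.7 0.0 0.0
      vertex 0.0 0.0 0.0
    endloop
  endfacet
  facet normal 0.0000 0.0000 -1.0000
    outer loop
      vertex 0.0 9.1 0.0
      vertex 24.7 9.1 0.0
      vertex 0.0 0.0 0.0
    endloop
  endfacet
  facet normal 0.0000 0.0000 1.0000
    outer loop
      vertex 0.0 0.0 21.3
      vertex 24.7 0.0 21.3
      vertex 24.7 9.1 21.3
    endloop
  endfacet
  facet normal 0.0000 0.0000 1.0000
    outer loop
      vertex 0.0 0.0 21.3
      vertex 24.7 9.1 21.3
      vertex 0.0 9.1 21.3
    endloop
  endfacet
  facet normal 0.0000 -1.0000 0.0000
    outer loop
      vertex 0.0 0.0 0.0
      vertex 24.7 0.0 0.0
      vertex 24.7 0.0 21.3
    endloop
  endfacet
  facet normal 0.0000 -1.0000 0.0000
    outer loop
      vertex 0.0 0.0 0.0
      vertex 24.7 0.0 21.3
      vertex 0.0 0.0 21.3
    endloop
  endfacet
  facet normal 0.0000 1.0000 0.0000
    outer loop
      vertex 24.7 9.1 21.3
      vertex 24.7 9.1 0.0
      vertex 0.0 9.1 0.0
    endloop
  endfacet
  facet normal 0.0000 1.0000 0.0000
    outer loop
      vertex 0.0 9.1 21.3
      vertex 24.7 9.1 21.3
      vertex 0.0 9.1 0.0
    endloop
  endfacet
  facet normal -1.0000 0.0000 0.0000
    outer loop
      vertex 0.0 9.1 21.3
      vertex 0.0 9.1 0.0
      vertex 0.0 0.0 0.0
    endloop
  endfacet
  facet normal -1.0000 0.0000 0.0000
    outer loop
      vertex 0.0 0.0 21.3
      vertex 0.0 9.1 21.3
      vertex 0.0 0.0 0.0
    endloop
  endfacet
  facet normal 1.0000 0.0000 0.0000
    outer loop
      vertex 24.7 0.0 0.0
      vertex 24.7 9.1 0.0
      vertex 24.7 9.1 21.3
    endloop
  endfacet
  facet normal 1.0000 0.0000 0.0000
    outer loop
      vertex 24.7 0.0 0.0
      vertex 24.7 9.1 21.3
      vertex 24.7 0.0 21.3
    endloop
  endfacet
endsolid part

The G0 Z moves step by Δz≈3.0 mm. Every layer's G1 loop is the same polygon, so the solid is a straight extrusion of it from z=0 to z≈21.3. Closing with flat bottom and top caps and triangulating gives 12 facets — a rectangular box, roughly 24.7 × 9.1 mm footprint and 21.3 mm tall.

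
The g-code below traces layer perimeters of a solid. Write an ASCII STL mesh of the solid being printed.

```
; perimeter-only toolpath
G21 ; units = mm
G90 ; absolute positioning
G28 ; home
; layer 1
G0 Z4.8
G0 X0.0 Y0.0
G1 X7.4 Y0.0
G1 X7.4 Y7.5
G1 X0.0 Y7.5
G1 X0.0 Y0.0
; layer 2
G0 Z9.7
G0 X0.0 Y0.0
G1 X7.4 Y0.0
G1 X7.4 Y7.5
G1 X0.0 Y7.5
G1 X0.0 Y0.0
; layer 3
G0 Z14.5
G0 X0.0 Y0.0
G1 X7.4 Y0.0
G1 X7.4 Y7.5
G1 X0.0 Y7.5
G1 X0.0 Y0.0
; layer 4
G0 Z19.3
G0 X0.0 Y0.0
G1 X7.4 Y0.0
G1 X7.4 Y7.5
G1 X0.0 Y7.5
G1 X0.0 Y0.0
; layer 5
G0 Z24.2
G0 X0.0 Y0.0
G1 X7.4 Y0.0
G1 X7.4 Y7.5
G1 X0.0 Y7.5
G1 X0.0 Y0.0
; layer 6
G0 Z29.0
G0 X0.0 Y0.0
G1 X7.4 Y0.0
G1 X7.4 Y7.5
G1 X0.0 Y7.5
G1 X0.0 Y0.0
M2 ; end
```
solid part
  facet normal 0.0000 0.0000 -1.0000
    outer loop
      vertex 7.4 7.5 0.0
      vertex 7.4 0.0 0.0
      vertex 0.0 0.0 0.0
    endloop
  endfacet
  facet normal 0.0000 0.0000 -1.0000
    outer loop
      vertex 0.0 7.5 0.0
      vertex 7.4 7.5 0.0
      vertex 0.0 0.0 0.0
    endloop
  endfacet
  facet normal 0.0000 0.0000 1.0000
    outer loop
      vertex 0.0 0.0 29.0
      vertex 7.4 0.0 29.0
      vertex 7.4 7.5 29.0
    endloop
  endfacet
  facet normal 0.0000 0.0000 1.0000
    outer loop
      vertex 0.0 0.0 29.0
      vertex 7.4 7.5 29.0
      vertex 0.0 7.5 29.0
    endloop
  endfacet
  facet normal 0.0000 -1.0000 0.0000
    outer loop
      vertex 0.0 0.0 0.0
      vertex 7.4 0.0 0.0
      vertex 7.4 0.0 29.0
    endloop
  endfacet
  facet normal 0.0000 -1.0000 0.0000
    outer loop
      vertex 0.0 0.0 0.0
      vertex 7.4 0.0 29.0
      vertex 0.0 0.0 29.0
    endloop
  endfacet
  facet normal 0.0000 1.0000 0.0000
    outer loop
      vertex 7.4 7.5 29.0
      vertex 7.4 7.5 0.0
      vertex 0.0 7.5 0.0
    endloop
  endfacet
  facet normal 0.0000 1.0000 0.0000
    outer loop
      vertex 0.0 7.5 29.0
      vertex 7.4 7.5 29.0
      vertex 0.0 7.5 0.0
    endloop
  endfacet
  facet normal -1.0000 0.0000 0.0000
    outer loop
      vertex 0.0 7.5 29.0
      vertex 0.0 7.5 0.0
      vertex 0.0 0.0 0.0
    endloop
  endfacet
  facet normal -1.0000 0.0000 0.0000
    outer loop
      vertex 0.0 0.0 29.0
      vertex 0.0 7.5 29.0
      vertex 0.0 0.0 0.0
    endloop
  endfacet
  facet normal 1.0000 0.0000 0.0000
    outer loop
      vertex 7.4 0.0 0.0
      vertex 7.4 7.5 0.0
      vertex 7.4 7.5 29.0
    endloop
  endfacet
  facet normal 1.0000 0.0000 0.0000
    outer loop
      vertex 7.4 0.0 0.0
      vertex 7.4 7.5 29.0
      vertex 7.4 0.0 29.0
    endloop
  endfacet
endsolid part

The G0 Z moves step by Δz≈4.8 mm. Every layer's G1 loop is the same polygon, so the solid is a straight extrusion of it from z=0 to z≈29. Closing with flat bottom and top caps and triangulating gives 12 facets — a rectangular box, roughly 7.4 × 7.5 mm footprint and 29 mm tall.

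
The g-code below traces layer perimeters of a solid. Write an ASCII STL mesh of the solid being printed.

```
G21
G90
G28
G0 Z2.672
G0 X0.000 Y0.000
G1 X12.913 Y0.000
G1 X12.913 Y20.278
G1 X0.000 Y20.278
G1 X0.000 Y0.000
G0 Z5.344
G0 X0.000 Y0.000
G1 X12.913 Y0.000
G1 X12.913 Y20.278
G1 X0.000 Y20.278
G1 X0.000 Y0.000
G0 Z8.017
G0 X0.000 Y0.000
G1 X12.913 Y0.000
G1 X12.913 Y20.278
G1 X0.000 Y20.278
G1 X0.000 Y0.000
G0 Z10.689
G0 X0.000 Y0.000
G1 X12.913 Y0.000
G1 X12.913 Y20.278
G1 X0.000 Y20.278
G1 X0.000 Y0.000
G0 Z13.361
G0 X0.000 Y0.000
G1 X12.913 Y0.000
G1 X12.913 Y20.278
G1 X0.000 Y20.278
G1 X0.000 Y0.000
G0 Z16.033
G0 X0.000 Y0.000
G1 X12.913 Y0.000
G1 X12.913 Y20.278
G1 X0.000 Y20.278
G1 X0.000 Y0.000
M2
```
solid part
  facet normal 0.0000 0.0000 -1.0000
    outer loop
      vertex 12.913 20.278 0.000
      vertex 12.913 0.000 0.000
      vertex 0.000 0.000 0.000
    endloop
  endfacet
  facet normal 0.0000 0.0000 -1.0000
    outer loop
      vertex 0.000 20.278 0.000
      vertex 12.913 20.278 0.000
      vertex 0.000 0.000 0.000
    endloop
  endfacet
  facet normal 0.0000 0.0000 1.0000
    outer loop
      vertex 0.000 0.000 16.033
      vertex 12.913 0.000 16.033
      vertex 12.913 20.278 16.033
    endloop
  endfacet
  facet normal 0.0000 0.0000 1.0000
    outer loop
      vertex 0.000 0.000 16.033
      vertex 12.913 20.278 16.033
      vertex 0.000 20.278 16.033
    endloop
  endfacet
  facet normal 0.0000 -1.0000 0.0000
    outer loop
      vertex 0.000 0.000 0.000
      vertex 12.913 0.000 0.000
      vertex 12.913 0.000 16.033
    endloop
  endfacet
  facet normal 0.0000 -1.0000 0.0000
    outer loop
      vertex 0.000 0.000 0.000
      vertex 12.913 0.000 16.033
      vertex 0.000 0.000 16.033
    endloop
  endfacet
  facet normal 0.0000 1.0000 0.0000
    outer loop
      vertex 12.913 20.278 16.033
      vertex 12.913 20.278 0.000
      vertex 0.000 20.278 0.000
    endloop
  endfacet
  facet normal 0.0000 1.0000 0.0000
    outer loop
      vertex 0.000 20.278 16.033
      vertex 12.913 20.278 16.033
      vertex 0.000 20.278 0.000
    endloop
  endfacet
  facet normal -1.0000 0.0000 0.0000
    outer loop
      vertex 0.000 20.278 16.033
      vertex 0.000 20.278 0.000
      vertex 0.000 0.000 0.000
    endloop
  endfacet
  facet normal -1.0000 0.0000 0.0000
    outer loop
      vertex 0.000 0.000 16.033
      vertex 0.000 20.278 16.033
      vertex 0.000 0.000 0.000
    endloop
  endfacet
  facet normal 1.0000 0.0000 0.0000
    outer loop
      vertex 12.913 0.000 0.000
      vertex 12.913 20.278 0.000
      vertex 12.913 20.278 16.033
    endloop
  endfacet
  facet normal 1.0000 0.0000 0.0000
    outer loop
      vertex 12.913 0.000 0.000
      vertex 12.913 20.278 16.033
      vertex 12.913 0.000 16.033
    endloop
  endfacet
endsolid part

The G0 Z moves step by Δz≈2.672 mm. Every layer's G1 loop is the same polygon, so the solid is a straight extrusion of it from z=0 to z≈16. Closing with flat bottom and top caps and triangulating gives 12 facets — a rectangular box, roughly 12.9 × 20.3 mm footprint and 16 mm tall.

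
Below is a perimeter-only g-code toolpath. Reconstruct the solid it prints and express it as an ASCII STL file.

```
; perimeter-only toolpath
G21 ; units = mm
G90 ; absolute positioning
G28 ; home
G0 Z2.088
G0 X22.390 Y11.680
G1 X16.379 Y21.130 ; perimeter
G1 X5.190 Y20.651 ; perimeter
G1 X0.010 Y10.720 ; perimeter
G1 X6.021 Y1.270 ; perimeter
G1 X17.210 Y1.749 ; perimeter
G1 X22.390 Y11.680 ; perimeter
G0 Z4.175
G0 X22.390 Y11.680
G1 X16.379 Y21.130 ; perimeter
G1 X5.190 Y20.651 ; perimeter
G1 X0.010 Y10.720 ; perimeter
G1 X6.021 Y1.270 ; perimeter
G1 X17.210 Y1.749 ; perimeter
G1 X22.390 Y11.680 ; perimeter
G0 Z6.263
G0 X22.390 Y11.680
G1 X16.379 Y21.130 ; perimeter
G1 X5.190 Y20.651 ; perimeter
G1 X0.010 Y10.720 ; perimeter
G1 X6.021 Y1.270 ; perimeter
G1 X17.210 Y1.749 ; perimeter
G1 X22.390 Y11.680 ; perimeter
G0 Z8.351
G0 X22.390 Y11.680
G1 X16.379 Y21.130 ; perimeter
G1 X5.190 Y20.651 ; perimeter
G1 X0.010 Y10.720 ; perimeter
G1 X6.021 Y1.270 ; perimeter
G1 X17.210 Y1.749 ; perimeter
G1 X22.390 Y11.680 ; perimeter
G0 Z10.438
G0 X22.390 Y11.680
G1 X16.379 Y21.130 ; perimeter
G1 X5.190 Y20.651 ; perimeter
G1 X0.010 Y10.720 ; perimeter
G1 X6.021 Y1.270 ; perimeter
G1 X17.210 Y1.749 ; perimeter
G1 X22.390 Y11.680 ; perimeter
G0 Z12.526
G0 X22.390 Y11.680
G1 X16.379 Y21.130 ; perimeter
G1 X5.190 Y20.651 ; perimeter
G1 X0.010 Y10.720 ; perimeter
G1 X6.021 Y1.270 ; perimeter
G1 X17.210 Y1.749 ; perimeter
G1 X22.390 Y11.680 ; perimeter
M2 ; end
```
solid part
  facet normal 0.0000 0.0000 -1.0000
    outer loop
      vertex 5.190 20.651 0.000
      vertex 16.379 21.130 0.000
      vertex 22.390 11.680 0.000
    endloop
  endfacet
  facet normal 0.0000 0.0000 -1.0000
    outer loop
      vertex 0.010 10.720 0.000
      vertex 5.190 20.651 0.000
      vertex 22.390 11.680 0.000
    endloop
  endfacet
  facet normal 0.0000 0.0000 -1.0000
    outer loop
      vertex 6.021 1.270 0.000
      vertex 0.010 10.720 0.000
      vertex 22.390 11.680 0.000
    endloop
  endfacet
  facet normal 0.0000 0.0000 -1.0000
    outer loop
      vertex 17.210 1.749 0.000
      vertex 6.021 1.270 0.000
      vertex 22.390 11.680 0.000
    endloop
  endfacet
  facet normal 0.0000 0.0000 1.0000
    outer loop
      vertex 22.390 11.680 12.526
      vertex 16.379 21.130 12.526
      vertex 5.190 20.651 12.526
    endloop
  endfacet
  facet normal 0.0000 0.0000 1.0000
    outer loop
      vertex 22.390 11.680 12.526
      vertex 5.190 20.651 12.526
      vertex 0.010 10.720 12.526
    endloop
  endfacet
  facet normal 0.0000 0.0000 1.0000
    outer loop
      vertex 22.390 11.680 12.526
      vertex 0.010 10.720 12.526
      vertex 6.021 1.270 12.526
    endloop
  endfacet
  facet normal 0.0000 0.0000 1.0000
    outer loop
      vertex 22.390 11.680 12.526
      vertex 6.021 1.270 12.526
      vertex 17.210 1.749 12.526
    endloop
  endfacet
  facet normal 0.8438 0.5367 0.0000
    outer loop
      vertex 22.390 11.680 0.000
      vertex 16.379 21.130 0.000
      vertex 16.379 21.130 12.526
    endloop
  endfacet
  facet normal 0.8438 0.5367 0.0000
    outer loop
      vertex 22.390 11.680 0.000
      vertex 16.379 21.130 12.526
      vertex 22.390 11.680 12.526
    endloop
  endfacet
  facet normal -0.0428 0.9991 0.0000
    outer loop
      vertex 16.379 21.130 0.000
      vertex 5.190 20.651 0.000
      vertex 5.190 20.651 12.526
    endloop
  endfacet
  facet normal -0.0428 0.9991 0.0000
    outer loop
      vertex 16.379 21.130 0.000
      vertex 5.190 20.651 12.526
      vertex 16.379 21.130 12.526
    endloop
  endfacet
  facet normal -0.8866 0.4625 0.0000
    outer loop
      vertex 5.190 20.651 0.000
      vertex 0.010 10.720 0.000
      vertex 0.010 10.720 12.526
    endloop
  endfacet
  facet normal -0.8866 0.4625 0.0000
    outer loop
      vertex 5.190 20.651 0.000
      vertex 0.010 10.720 12.526
      vertex 5.190 20.651 12.526
    endloop
  endfacet
  facet normal -0.8438 -0.5367 0.0000
    outer loop
      vertex 0.010 10.720 0.000
      vertex 6.021 1.270 0.000
      vertex 6.021 1.270 12.526
    endloop
  endfacet
  facet normal -0.8438 -0.5367 0.0000
    outer loop
      vertex 0.010 10.720 0.000
      vertex 6.021 1.270 12.526
      vertex 0.010 10.720 12.526
    endloop
  endfacet
  facet normal 0.0428 -0.9991 0.0000
    outer loop
      vertex 6.021 1.270 0.000
      vertex 17.210 1.749 0.000
      vertex 17.210 1.749 12.526
    endloop
  endfacet
  facet normal 0.0428 -0.9991 0.0000
    outer loop
      vertex 6.021 1.270 0.000
      vertex 17.210 1.749 12.526
      vertex 6.021 1.270 12.526
    endloop
  endfacet
  facet normal 0.8866 -0.4625 0.0000
    outer loop
      vertex 17.210 1.749 0.000
      vertex 22.390 11.680 0.000
      vertex 22.390 11.680 12.526
    endloop
  endfacet
  facet normal 0.8866 -0.4625 0.0000
    outer loop
      vertex 17.210 1.749 0.000
      vertex 22.390 11.680 12.526
      vertex 17.210 1.749 12.526
    endloop
  endfacet
endsolid part

The G0 Z moves step by Δz≈2.088 mm. Every layer's G1 loop is the same polygon, so the solid is a straight extrusion of it from z=0 to z≈12.5. Closing with flat bottom and top caps and triangulating gives 20 facets — a regular 6-sided prism (a cylinder approximated with 6 flat sides), circumscribed radius ≈ 11.2 mm, height ≈ 12.5 mm.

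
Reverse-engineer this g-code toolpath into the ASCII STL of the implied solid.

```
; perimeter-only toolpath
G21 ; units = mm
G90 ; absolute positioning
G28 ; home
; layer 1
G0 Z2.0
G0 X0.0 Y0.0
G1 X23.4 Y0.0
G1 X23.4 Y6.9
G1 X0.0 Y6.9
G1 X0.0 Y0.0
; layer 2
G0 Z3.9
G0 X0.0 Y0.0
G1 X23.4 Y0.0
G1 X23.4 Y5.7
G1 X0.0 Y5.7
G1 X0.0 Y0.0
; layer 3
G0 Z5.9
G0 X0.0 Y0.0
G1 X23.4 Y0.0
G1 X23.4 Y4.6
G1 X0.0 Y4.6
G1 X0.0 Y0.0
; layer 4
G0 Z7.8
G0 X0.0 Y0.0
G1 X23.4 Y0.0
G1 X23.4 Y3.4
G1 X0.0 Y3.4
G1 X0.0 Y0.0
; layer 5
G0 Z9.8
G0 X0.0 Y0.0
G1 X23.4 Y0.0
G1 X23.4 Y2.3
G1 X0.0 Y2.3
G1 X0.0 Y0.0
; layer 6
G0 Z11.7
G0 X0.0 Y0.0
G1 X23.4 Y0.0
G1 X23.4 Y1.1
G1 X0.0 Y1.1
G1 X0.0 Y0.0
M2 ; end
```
solid part
  facet normal 0.0000 0.0000 -1.0000
    outer loop
      vertex 23.4 8.0 0.0
      vertex 23.4 0.0 0.0
      vertex 0.0 0.0 0.0
    endloop
  endfacet
  facet normal 0.0000 0.0000 -1.0000
    outer loop
      vertex 0.0 8.0 0.0
      vertex 23.4 8.0 0.0
      vertex 0.0 0.0 0.0
    endloop
  endfacet
  facet normal 0.0000 -1.0000 0.0000
    outer loop
      vertex 0.0 0.0 0.0
      vertex 23.4 0.0 0.0
      vertex 23.4 0.0 13.7
    endloop
  endfacet
  facet normal 0.0000 -1.0000 0.0000
    outer loop
      vertex 0.0 0.0 0.0
      vertex 23.4 0.0 13.7
      vertex 0.0 0.0 13.7
    endloop
  endfacet
  facet normal 0.0000 0.8636 0.5043
    outer loop
      vertex 0.0 0.0 13.7
      vertex 23.4 0.0 13.7
      vertex 23.4 8.0 0.0
    endloop
  endfacet
  facet normal 0.0000 0.8636 0.5043
    outer loop
      vertex 0.0 0.0 13.7
      vertex 23.4 8.0 0.0
      vertex 0.0 8.0 0.0
    endloop
  endfacet
  facet normal -1.0000 0.0000 0.0000
    outer loop
      vertex 0.0 0.0 13.7
      vertex 0.0 8.0 0.0
      vertex 0.0 0.0 0.0
    endloop
  endfacet
  facet normal 1.0000 0.0000 0.0000
    outer loop
      vertex 23.4 0.0 0.0
      vertex 23.4 8.0 0.0
      vertex 23.4 0.0 13.7
    endloop
  endfacet
endsolid part

The G0 Z moves step by Δz≈2.0 mm. The G1 loops shrink linearly with z, so the solid tapers from its base footprint up to z≈13.7. Closing with a flat bottom cap and the tapered top and triangulating gives 8 facets — a wedge (ramp): 23.4 × 8 mm base, rising to 13.7 mm along the y=0 edge and sloping linearly to z=0 at y=8.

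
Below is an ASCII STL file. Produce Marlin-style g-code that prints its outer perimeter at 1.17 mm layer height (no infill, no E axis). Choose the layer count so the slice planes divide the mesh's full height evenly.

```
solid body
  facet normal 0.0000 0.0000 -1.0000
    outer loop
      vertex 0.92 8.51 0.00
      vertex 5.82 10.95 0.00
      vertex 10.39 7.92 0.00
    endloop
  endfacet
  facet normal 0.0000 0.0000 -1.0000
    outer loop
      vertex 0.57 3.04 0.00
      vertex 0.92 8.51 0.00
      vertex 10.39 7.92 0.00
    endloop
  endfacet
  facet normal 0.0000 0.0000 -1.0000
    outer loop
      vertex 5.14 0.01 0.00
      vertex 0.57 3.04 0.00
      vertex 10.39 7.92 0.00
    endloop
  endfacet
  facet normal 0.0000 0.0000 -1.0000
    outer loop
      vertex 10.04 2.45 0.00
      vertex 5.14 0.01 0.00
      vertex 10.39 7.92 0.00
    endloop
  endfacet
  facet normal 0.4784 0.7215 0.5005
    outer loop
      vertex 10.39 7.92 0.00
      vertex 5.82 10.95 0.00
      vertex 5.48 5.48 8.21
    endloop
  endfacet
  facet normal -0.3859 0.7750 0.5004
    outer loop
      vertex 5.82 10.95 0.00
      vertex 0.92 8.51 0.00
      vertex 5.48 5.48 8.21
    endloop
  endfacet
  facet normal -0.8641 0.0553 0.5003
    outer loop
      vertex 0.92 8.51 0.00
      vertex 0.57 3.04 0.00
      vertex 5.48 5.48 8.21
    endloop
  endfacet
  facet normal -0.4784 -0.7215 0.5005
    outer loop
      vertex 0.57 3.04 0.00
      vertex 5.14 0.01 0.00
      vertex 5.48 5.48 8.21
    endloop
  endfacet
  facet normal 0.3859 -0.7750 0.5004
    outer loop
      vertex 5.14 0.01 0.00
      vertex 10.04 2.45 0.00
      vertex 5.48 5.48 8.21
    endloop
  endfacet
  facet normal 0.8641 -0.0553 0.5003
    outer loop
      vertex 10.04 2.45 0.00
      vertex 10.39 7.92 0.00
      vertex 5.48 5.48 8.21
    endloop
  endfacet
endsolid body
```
; perimeter-only toolpath
G21 ; units = mm
G90 ; absolute positioning
G28 ; home
; layer 1
G0 Z1.17
G0 X9.69 Y7.57
G1 X5.77 Y10.17
G1 X1.57 Y8.08
G1 X1.27 Y3.39
G1 X5.19 Y0.79
G1 X9.39 Y2.88
G1 X9.69 Y7.57
; layer 2
G0 Z2.35
G0 X8.99 Y7.22
G1 X5.72 Y9.39
G1 X2.22 Y7.64
G1 X1.97 Y3.74
G1 X5.24 Y1.57
G1 X8.74 Y3.32
G1 X8.99 Y7.22
; layer 3
G0 Z3.52
G0 X8.29 Y6.87
G1 X5.67 Y8.61
G1 X2.87 Y7.21
G1 X2.67 Y4.09
G1 X5.29 Y2.35
G1 X8.09 Y3.75
G1 X8.29 Y6.87
; layer 4
G0 Z4.69
G0 X7.58 Y6.53
G1 X5.63 Y7.82
G1 X3.53 Y6.78
G1 X3.38 Y4.43
G1 X5.33 Y3.14
G1 X7.43 Y4.18
G1 X7.58 Y6.53
; layer 5
G0 Z5.86
G0 X6.88 Y6.18
G1 X5.58 Y7.04
G1 X4.18 Y6.35
G1 X4.08 Y4.78
G1 X5.38 Y3.92
G1 X6.78 Y4.61
G1 X6.88 Y6.18
; layer 6
G0 Z7.04
G0 X6.18 Y5.83
G1 X5.53 Y6.26
G1 X4.83 Y5.91
G1 X4.78 Y5.13
G1 X5.43 Y4.70
G1 X6.13 Y5.05
G1 X6.18 Y5.83
M2 ; end

The solid is a regular 6-sided pyramid, base circumscribed radius ≈ 5.48 mm, apex at z ≈ 8.21 mm. Slicing at Δz = 1.17 mm — 7 equal slices spanning the solid's height, so layer i sits at z = i·h/7 — gives 6 non-empty perimeters. Each is a 6-segment closed polygon; G0 lifts to the layer z and rapids to the start vertex, then G1 traces the edges. The cross-section shrinks linearly with z (the slice at the apex is degenerate and omitted).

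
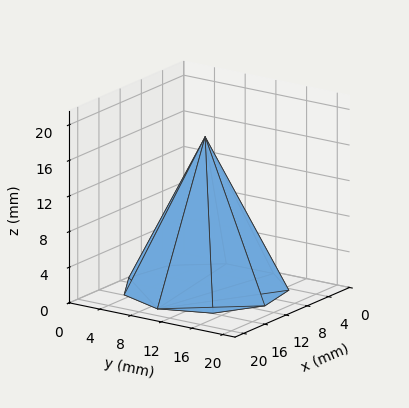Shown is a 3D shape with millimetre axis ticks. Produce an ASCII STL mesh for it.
Reading the render: the shape is a regular 9-sided pyramid, base circumscribed radius ≈ 9 mm, apex at z ≈ 17 mm (dimensions read to the nearest mm from the axis ticks). For the STL, each face is triangulated and given an outward normal.

solid part
  facet normal 0.0000 0.0000 -1.0000
    outer loop
      vertex 10.563 17.863 0.000
      vertex 15.894 14.785 0.000
      vertex 18.000 9.000 0.000
    endloop
  endfacet
  facet normal 0.0000 0.0000 -1.0000
    outer loop
      vertex 4.500 16.794 0.000
      vertex 10.563 17.863 0.000
      vertex 18.000 9.000 0.000
    endloop
  endfacet
  facet normal 0.0000 0.0000 -1.0000
    outer loop
      vertex 0.543 12.078 0.000
      vertex 4.500 16.794 0.000
      vertex 18.000 9.000 0.000
    endloop
  endfacet
  facet normal 0.0000 0.0000 -1.0000
    outer loop
      vertex 0.543 5.922 0.000
      vertex 0.543 12.078 0.000
      vertex 18.000 9.000 0.000
    endloop
  endfacet
  facet normal 0.0000 0.0000 -1.0000
    outer loop
      vertex 4.500 1.206 0.000
      vertex 0.543 5.922 0.000
      vertex 18.000 9.000 0.000
    endloop
  endfacet
  facet normal 0.0000 0.0000 -1.0000
    outer loop
      vertex 10.563 0.137 0.000
      vertex 4.500 1.206 0.000
      vertex 18.000 9.000 0.000
    endloop
  endfacet
  facet normal 0.0000 0.0000 -1.0000
    outer loop
      vertex 15.894 3.215 0.000
      vertex 10.563 0.137 0.000
      vertex 18.000 9.000 0.000
    endloop
  endfacet
  facet normal 0.8413 0.3063 0.4454
    outer loop
      vertex 18.000 9.000 0.000
      vertex 15.894 14.785 0.000
      vertex 9.000 9.000 17.000
    endloop
  endfacet
  facet normal 0.4477 0.7754 0.4454
    outer loop
      vertex 15.894 14.785 0.000
      vertex 10.563 17.863 0.000
      vertex 9.000 9.000 17.000
    endloop
  endfacet
  facet normal -0.1555 0.8817 0.4454
    outer loop
      vertex 10.563 17.863 0.000
      vertex 4.500 16.794 0.000
      vertex 9.000 9.000 17.000
    endloop
  endfacet
  facet normal -0.6859 0.5755 0.4454
    outer loop
      vertex 4.500 16.794 0.000
      vertex 0.543 12.078 0.000
      vertex 9.000 9.000 17.000
    endloop
  endfacet
  facet normal -0.8953 0.0000 0.4454
    outer loop
      vertex 0.543 12.078 0.000
      vertex 0.543 5.922 0.000
      vertex 9.000 9.000 17.000
    endloop
  endfacet
  facet normal -0.6859 -0.5755 0.4454
    outer loop
      vertex 0.543 5.922 0.000
      vertex 4.500 1.206 0.000
      vertex 9.000 9.000 17.000
    endloop
  endfacet
  facet normal -0.1555 -0.8817 0.4454
    outer loop
      vertex 4.500 1.206 0.000
      vertex 10.563 0.137 0.000
      vertex 9.000 9.000 17.000
    endloop
  endfacet
  facet normal 0.4477 -0.7754 0.4454
    outer loop
      vertex 10.563 0.137 0.000
      vertex 15.894 3.215 0.000
      vertex 9.000 9.000 17.000
    endloop
  endfacet
  facet normal 0.8413 -0.3063 0.4454
    outer loop
      vertex 15.894 3.215 0.000
      vertex 18.000 9.000 0.000
      vertex 9.000 9.000 17.000
    endloop
  endfacet
endsolid part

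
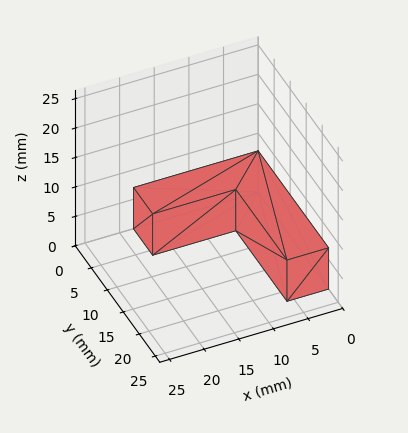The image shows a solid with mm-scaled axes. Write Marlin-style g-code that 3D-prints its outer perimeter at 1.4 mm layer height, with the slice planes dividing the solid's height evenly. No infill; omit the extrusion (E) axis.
Reading the render: the shape is an L-shaped prism: outer 18 × 22 mm, arm thicknesses ≈ 6 mm (horizontal) and 6 mm (vertical), extruded 7 mm in z (dimensions read to the nearest mm from the axis ticks). For the g-code, the solid's height is divided into equal slices at the stated Δz and each level perimeter traced with G1 moves after a G0 lift.

; perimeter-only toolpath
G21 ; units = mm
G90 ; absolute positioning
G28 ; home
; layer 1
G0 Z1.4
G0 X0.0 Y0.0
G1 X18.0 Y0.0
G1 X18.0 Y6.0
G1 X6.0 Y6.0
G1 X6.0 Y22.0
G1 X0.0 Y22.0
G1 X0.0 Y0.0
; layer 2
G0 Z2.8
G0 X0.0 Y0.0
G1 X18.0 Y0.0
G1 X18.0 Y6.0
G1 X6.0 Y6.0
G1 X6.0 Y22.0
G1 X0.0 Y22.0
G1 X0.0 Y0.0
; layer 3
G0 Z4.2
G0 X0.0 Y0.0
G1 X18.0 Y0.0
G1 X18.0 Y6.0
G1 X6.0 Y6.0
G1 X6.0 Y22.0
G1 X0.0 Y22.0
G1 X0.0 Y0.0
; layer 4
G0 Z5.6
G0 X0.0 Y0.0
G1 X18.0 Y0.0
G1 X18.0 Y6.0
G1 X6.0 Y6.0
G1 X6.0 Y22.0
G1 X0.0 Y22.0
G1 X0.0 Y0.0
; layer 5
G0 Z7.0
G0 X0.0 Y0.0
G1 X18.0 Y0.0
G1 X18.0 Y6.0
G1 X6.0 Y6.0
G1 X6.0 Y22.0
G1 X0.0 Y22.0
G1 X0.0 Y0.0
M2 ; end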